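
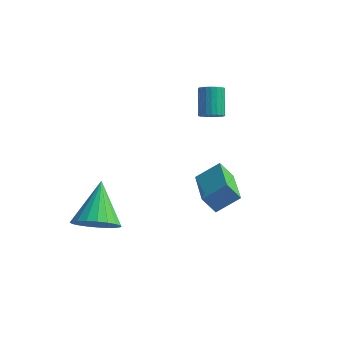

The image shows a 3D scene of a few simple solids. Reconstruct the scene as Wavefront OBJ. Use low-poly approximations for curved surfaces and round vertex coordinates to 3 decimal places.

v -0.994 2.759 2.463
v -0.508 2.871 2.573
v -0.901 3.653 3.508
v -1.386 3.541 3.397
v -0.556 3.02 2.429
v -0.949 3.801 3.364
v -0.68 3.123 2.291
v -1.073 3.904 3.225
v -0.857 3.163 2.182
v -1.25 3.944 3.117
v -1.059 3.134 2.122
v -1.452 3.915 3.057
v -1.249 3.039 2.121
v -1.642 3.821 3.056
v -1.395 2.897 2.179
v -1.787 3.678 3.114
v -1.471 2.73 2.286
v -1.864 3.512 3.221
v -1.465 2.569 2.424
v -1.858 3.35 3.358
v -1.378 2.441 2.568
v -1.77 3.222 3.502
v -1.224 2.367 2.694
v -1.617 3.149 3.628
v -1.03 2.362 2.78
v -1.423 3.143 3.715
v -0.83 2.425 2.811
v -1.223 3.206 3.746
v -0.658 2.546 2.782
v -1.051 3.327 3.717
v -0.544 2.704 2.698
v -0.937 3.485 3.633
v -3.602 -1.611 -1.667
v -2.713 -1.647 -1.279
v -4.118 -0.209 -0.353
v -2.669 -1.364 -1.564
v -2.787 -1.125 -1.866
v -3.045 -0.969 -2.134
v -3.399 -0.924 -2.321
v -3.789 -0.999 -2.395
v -4.146 -1.179 -2.343
v -4.409 -1.434 -2.174
v -4.532 -1.719 -1.918
v -4.495 -1.986 -1.618
v -4.303 -2.189 -1.326
v -3.99 -2.291 -1.094
v -3.609 -2.276 -0.96
v -3.228 -2.146 -0.949
v -2.911 -1.923 -1.062
v 0.337 -0.738 0.648
v 1.053 -0.148 1.293
v -0.709 0.836 0.37
v 0.008 1.426 1.015
v 0.812 -0.546 -0.055
v 1.529 0.044 0.59
v -0.233 1.028 -0.333
v 0.483 1.618 0.312
f 2 1 5
f 2 5 3
f 3 5 6
f 3 6 4
f 5 1 7
f 5 7 6
f 6 7 8
f 6 8 4
f 7 1 9
f 7 9 8
f 8 9 10
f 8 10 4
f 9 1 11
f 9 11 10
f 10 11 12
f 10 12 4
f 11 1 13
f 11 13 12
f 12 13 14
f 12 14 4
f 13 1 15
f 13 15 14
f 14 15 16
f 14 16 4
f 15 1 17
f 15 17 16
f 16 17 18
f 16 18 4
f 17 1 19
f 17 19 18
f 18 19 20
f 18 20 4
f 19 1 21
f 19 21 20
f 20 21 22
f 20 22 4
f 21 1 23
f 21 23 22
f 22 23 24
f 22 24 4
f 23 1 25
f 23 25 24
f 24 25 26
f 24 26 4
f 25 1 27
f 25 27 26
f 26 27 28
f 26 28 4
f 27 1 29
f 27 29 28
f 28 29 30
f 28 30 4
f 29 1 31
f 29 31 30
f 30 31 32
f 30 32 4
f 31 1 2
f 31 2 32
f 32 2 3
f 32 3 4
f 34 33 36
f 34 36 35
f 36 33 37
f 36 37 35
f 37 33 38
f 37 38 35
f 38 33 39
f 38 39 35
f 39 33 40
f 39 40 35
f 40 33 41
f 40 41 35
f 41 33 42
f 41 42 35
f 42 33 43
f 42 43 35
f 43 33 44
f 43 44 35
f 44 33 45
f 44 45 35
f 45 33 46
f 45 46 35
f 46 33 47
f 46 47 35
f 47 33 48
f 47 48 35
f 48 33 49
f 48 49 35
f 49 33 34
f 49 34 35
f 51 53 50
f 54 51 50
f 50 53 52
f 52 54 50
f 51 57 53
f 55 51 54
f 55 57 51
f 53 57 52
f 56 54 52
f 52 57 56
f 56 55 54
f 57 55 56



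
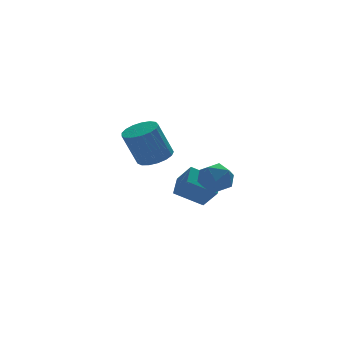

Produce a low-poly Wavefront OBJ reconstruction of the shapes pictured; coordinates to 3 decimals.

v -0.559 1.151 -3.396
v -0.243 0.501 -2.58
v -0.057 1.948 -2.955
v 0.259 1.298 -2.14
v 0.581 0.822 -4.1
v 0.897 0.172 -3.285
v 1.083 1.619 -3.66
v 1.399 0.969 -2.844
v -3.025 -3.033 0.244
v -2.472 -2.649 0.468
v -3.062 -2.622 1.88
v -3.615 -3.007 1.656
v -2.698 -2.415 0.369
v -3.289 -2.389 1.78
v -3 -2.324 0.241
v -3.59 -2.297 1.653
v -3.307 -2.395 0.114
v -3.897 -2.368 1.526
v -3.549 -2.612 0.017
v -4.14 -2.585 1.428
v -3.672 -2.926 -0.028
v -4.262 -2.899 1.383
v -3.646 -3.264 -0.011
v -4.236 -3.238 1.4
v -3.478 -3.55 0.065
v -4.068 -3.523 1.476
v -3.206 -3.717 0.182
v -3.796 -3.69 1.593
v -2.893 -3.728 0.313
v -3.483 -3.701 1.724
v -2.61 -3.579 0.428
v -3.2 -3.552 1.84
v -2.422 -3.306 0.502
v -3.012 -3.279 1.913
v -2.372 -2.97 0.516
v -2.962 -2.943 1.928
v -1.299 -3.087 -0.635
v -0.621 -2.99 -1.006
v -1.219 -4.33 -0.814
v -0.541 -4.233 -1.185
v -0.588 -4.103 -0.419
v -0.637 -3.334 -0.309
v -1.203 -3.986 -1.511
v -1.252 -3.217 -1.401
v -0.562 -3.545 -1.548
v -0.182 -3.618 -0.873
v -1.658 -3.702 -0.947
v -1.278 -3.775 -0.272
f 2 4 1
f 5 2 1
f 1 4 3
f 3 5 1
f 2 8 4
f 6 2 5
f 6 8 2
f 4 8 3
f 7 5 3
f 3 8 7
f 7 6 5
f 8 6 7
f 10 9 13
f 10 13 11
f 11 13 14
f 11 14 12
f 13 9 15
f 13 15 14
f 14 15 16
f 14 16 12
f 15 9 17
f 15 17 16
f 16 17 18
f 16 18 12
f 17 9 19
f 17 19 18
f 18 19 20
f 18 20 12
f 19 9 21
f 19 21 20
f 20 21 22
f 20 22 12
f 21 9 23
f 21 23 22
f 22 23 24
f 22 24 12
f 23 9 25
f 23 25 24
f 24 25 26
f 24 26 12
f 25 9 27
f 25 27 26
f 26 27 28
f 26 28 12
f 27 9 29
f 27 29 28
f 28 29 30
f 28 30 12
f 29 9 31
f 29 31 30
f 30 31 32
f 30 32 12
f 31 9 33
f 31 33 32
f 32 33 34
f 32 34 12
f 33 9 35
f 33 35 34
f 34 35 36
f 34 36 12
f 35 9 10
f 35 10 36
f 36 10 11
f 36 11 12
f 37 48 42
f 37 42 38
f 37 38 44
f 37 44 47
f 37 47 48
f 38 42 46
f 42 48 41
f 48 47 39
f 47 44 43
f 44 38 45
f 40 46 41
f 40 41 39
f 40 39 43
f 40 43 45
f 40 45 46
f 41 46 42
f 39 41 48
f 43 39 47
f 45 43 44
f 46 45 38



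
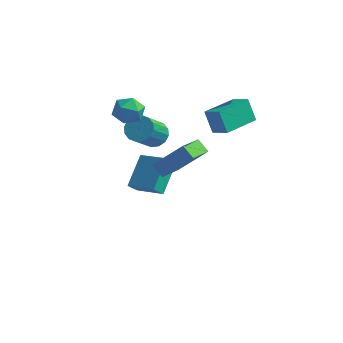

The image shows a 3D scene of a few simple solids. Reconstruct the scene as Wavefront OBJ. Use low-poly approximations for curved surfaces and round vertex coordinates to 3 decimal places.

v -0.243 1.16 0.112
v 0.507 0.812 -0.04
v 0.172 -0.587 1.517
v -0.577 -0.24 1.668
v 0.584 1.122 0.256
v 0.249 -0.277 1.812
v 0.44 1.442 0.512
v 0.105 0.043 2.069
v 0.112 1.686 0.661
v -0.222 0.287 2.218
v -0.31 1.79 0.663
v -0.645 0.39 2.22
v -0.714 1.724 0.517
v -1.049 0.324 2.074
v -0.992 1.507 0.263
v -1.327 0.108 1.82
v -1.069 1.197 -0.032
v -1.404 -0.202 1.524
v -0.925 0.877 -0.289
v -1.26 -0.522 1.268
v -0.598 0.633 -0.438
v -0.932 -0.766 1.119
v -0.175 0.53 -0.44
v -0.51 -0.87 1.117
v 0.229 0.596 -0.294
v -0.106 -0.804 1.263
v 2.583 1.009 2.908
v 3.511 0.556 3.538
v 3.578 2.817 2.744
v 4.506 2.363 3.374
v 3.174 0.577 1.726
v 4.102 0.123 2.356
v 4.169 2.384 1.562
v 5.097 1.931 2.192
v -1.813 0.14 2.542
v -1.257 0.628 3.131
v -1.003 -1.128 2.829
v -0.447 -0.64 3.418
v -1.349 -0.81 3.65
v -1.849 -0.026 3.473
v -0.411 -0.474 2.487
v -0.911 0.31 2.31
v -0.39 0.249 3.098
v -0.97 0.041 3.816
v -1.29 -0.541 2.144
v -1.87 -0.749 2.862
v 0.13 -0 -3.525
v 0.234 1.767 -2.357
v -1.575 0.589 -4.266
v -1.471 2.356 -3.098
v 0.531 0.384 -4.142
v 0.635 2.151 -2.974
v -1.174 0.973 -4.883
v -1.07 2.74 -3.715
v 2.092 -4.162 1.875
v 1.447 -3.829 2.372
v 2.261 -2.255 0.813
v 1.615 -1.921 1.309
v 3.485 -3.519 3.251
v 2.839 -3.185 3.747
v 3.653 -1.611 2.188
v 3.008 -1.278 2.685
f 2 1 5
f 2 5 3
f 3 5 6
f 3 6 4
f 5 1 7
f 5 7 6
f 6 7 8
f 6 8 4
f 7 1 9
f 7 9 8
f 8 9 10
f 8 10 4
f 9 1 11
f 9 11 10
f 10 11 12
f 10 12 4
f 11 1 13
f 11 13 12
f 12 13 14
f 12 14 4
f 13 1 15
f 13 15 14
f 14 15 16
f 14 16 4
f 15 1 17
f 15 17 16
f 16 17 18
f 16 18 4
f 17 1 19
f 17 19 18
f 18 19 20
f 18 20 4
f 19 1 21
f 19 21 20
f 20 21 22
f 20 22 4
f 21 1 23
f 21 23 22
f 22 23 24
f 22 24 4
f 23 1 25
f 23 25 24
f 24 25 26
f 24 26 4
f 25 1 2
f 25 2 26
f 26 2 3
f 26 3 4
f 28 30 27
f 31 28 27
f 27 30 29
f 29 31 27
f 28 34 30
f 32 28 31
f 32 34 28
f 30 34 29
f 33 31 29
f 29 34 33
f 33 32 31
f 34 32 33
f 35 46 40
f 35 40 36
f 35 36 42
f 35 42 45
f 35 45 46
f 36 40 44
f 40 46 39
f 46 45 37
f 45 42 41
f 42 36 43
f 38 44 39
f 38 39 37
f 38 37 41
f 38 41 43
f 38 43 44
f 39 44 40
f 37 39 46
f 41 37 45
f 43 41 42
f 44 43 36
f 48 50 47
f 51 48 47
f 47 50 49
f 49 51 47
f 48 54 50
f 52 48 51
f 52 54 48
f 50 54 49
f 53 51 49
f 49 54 53
f 53 52 51
f 54 52 53
f 56 58 55
f 59 56 55
f 55 58 57
f 57 59 55
f 56 62 58
f 60 56 59
f 60 62 56
f 58 62 57
f 61 59 57
f 57 62 61
f 61 60 59
f 62 60 61



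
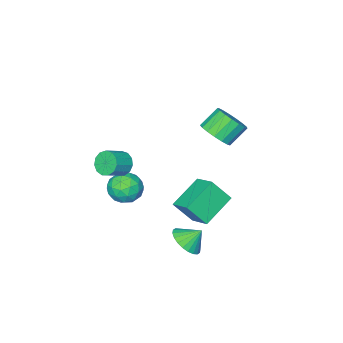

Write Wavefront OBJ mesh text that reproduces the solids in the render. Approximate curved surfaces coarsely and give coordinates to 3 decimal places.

v 3.182 -1.774 -1.193
v 3.537 -1.631 -1.849
v 4.572 -1.602 -1.284
v 4.218 -1.746 -0.627
v 3.435 -1.25 -1.682
v 4.47 -1.222 -1.116
v 3.253 -1.036 -1.359
v 4.288 -1.007 -0.793
v 3.048 -1.056 -0.984
v 4.083 -1.027 -0.418
v 2.886 -1.304 -0.674
v 3.921 -1.276 -0.109
v 2.818 -1.702 -0.53
v 3.853 -1.673 0.036
v 2.866 -2.122 -0.596
v 3.901 -2.093 -0.03
v 3.014 -2.432 -0.851
v 4.049 -2.403 -0.286
v 3.216 -2.533 -1.215
v 4.251 -2.505 -0.65
v 3.407 -2.394 -1.572
v 4.442 -2.365 -1.006
v 3.527 -2.057 -1.809
v 4.562 -2.028 -1.243
v 3.121 3.087 -4.249
v 3.856 3.631 -3.992
v 2.519 3.533 -3.471
v 3.691 3.847 -4.244
v 3.439 3.948 -4.496
v 3.138 3.917 -4.711
v 2.835 3.76 -4.856
v 2.575 3.501 -4.908
v 2.399 3.178 -4.86
v 2.332 2.842 -4.719
v 2.386 2.543 -4.506
v 2.551 2.327 -4.255
v 2.803 2.227 -4.002
v 3.104 2.257 -3.787
v 3.407 2.414 -3.643
v 3.666 2.674 -3.59
v 3.843 2.996 -3.639
v 3.91 3.332 -3.78
v 0.36 2.044 1.733
v 1.022 2.215 2.392
v 0.062 2.407 3.307
v -0.6 2.236 2.647
v 0.936 2.625 2.215
v -0.024 2.817 3.13
v 0.718 2.902 1.928
v -0.242 3.094 2.843
v 0.418 2.982 1.596
v -0.542 3.174 2.511
v 0.105 2.848 1.296
v -0.855 3.04 2.211
v -0.15 2.529 1.095
v -1.11 2.721 2.01
v -0.288 2.1 1.04
v -1.248 2.292 1.955
v -0.278 1.657 1.144
v -1.238 1.849 2.059
v -0.121 1.303 1.383
v -1.081 1.495 2.298
v 0.146 1.119 1.702
v -0.814 1.311 2.617
v 0.462 1.147 2.028
v -0.498 1.339 2.942
v 0.754 1.38 2.286
v -0.206 1.572 3.201
v 0.957 1.765 2.417
v -0.003 1.957 3.332
v 1.033 1.17 -4.973
v -0.772 0.99 -4.017
v 1.245 2.493 -4.323
v -0.559 2.313 -3.367
v 1.739 0.467 -3.773
v -0.065 0.287 -2.817
v 1.952 1.79 -3.123
v 0.147 1.61 -2.167
v 2.239 -1.219 -3.416
v 3.175 -0.84 -3.445
v 2.825 -2.62 -2.815
v 3.761 -2.241 -2.844
v 3.088 -1.876 -2.185
v 2.726 -1.01 -2.557
v 3.274 -2.45 -3.703
v 2.912 -1.584 -4.075
v 3.814 -1.601 -3.622
v 3.699 -1.246 -2.684
v 2.301 -2.214 -3.576
v 2.186 -1.859 -2.638
v 2.656 -0.906 -3.483
v 3.344 -2.554 -2.777
v 2.949 -2.339 -2.39
v 3.499 -2.116 -2.406
v 2.392 -1.007 -2.961
v 2.941 -0.784 -2.978
v 2.89 -1.393 -2.238
v 3.059 -2.676 -3.282
v 3.608 -2.453 -3.299
v 2.501 -1.344 -3.854
v 3.051 -1.121 -3.87
v 3.11 -2.067 -4.022
v 3.581 -1.131 -3.604
v 3.926 -1.954 -3.251
v 3.64 -2.077 -3.756
v 3.427 -1.568 -3.974
v 3.513 -0.923 -3.053
v 3.858 -1.746 -2.699
v 3.462 -1.532 -2.312
v 3.25 -1.023 -2.531
v 3.889 -1.37 -3.157
v 2.142 -1.714 -3.561
v 2.487 -2.537 -3.207
v 2.75 -2.437 -3.729
v 2.538 -1.928 -3.948
v 2.074 -1.506 -3.009
v 2.419 -2.329 -2.656
v 2.573 -1.892 -2.286
v 2.36 -1.383 -2.504
v 2.111 -2.09 -3.103
f 2 1 5
f 2 5 3
f 3 5 6
f 3 6 4
f 5 1 7
f 5 7 6
f 6 7 8
f 6 8 4
f 7 1 9
f 7 9 8
f 8 9 10
f 8 10 4
f 9 1 11
f 9 11 10
f 10 11 12
f 10 12 4
f 11 1 13
f 11 13 12
f 12 13 14
f 12 14 4
f 13 1 15
f 13 15 14
f 14 15 16
f 14 16 4
f 15 1 17
f 15 17 16
f 16 17 18
f 16 18 4
f 17 1 19
f 17 19 18
f 18 19 20
f 18 20 4
f 19 1 21
f 19 21 20
f 20 21 22
f 20 22 4
f 21 1 23
f 21 23 22
f 22 23 24
f 22 24 4
f 23 1 2
f 23 2 24
f 24 2 3
f 24 3 4
f 26 25 28
f 26 28 27
f 28 25 29
f 28 29 27
f 29 25 30
f 29 30 27
f 30 25 31
f 30 31 27
f 31 25 32
f 31 32 27
f 32 25 33
f 32 33 27
f 33 25 34
f 33 34 27
f 34 25 35
f 34 35 27
f 35 25 36
f 35 36 27
f 36 25 37
f 36 37 27
f 37 25 38
f 37 38 27
f 38 25 39
f 38 39 27
f 39 25 40
f 39 40 27
f 40 25 41
f 40 41 27
f 41 25 42
f 41 42 27
f 42 25 26
f 42 26 27
f 44 43 47
f 44 47 45
f 45 47 48
f 45 48 46
f 47 43 49
f 47 49 48
f 48 49 50
f 48 50 46
f 49 43 51
f 49 51 50
f 50 51 52
f 50 52 46
f 51 43 53
f 51 53 52
f 52 53 54
f 52 54 46
f 53 43 55
f 53 55 54
f 54 55 56
f 54 56 46
f 55 43 57
f 55 57 56
f 56 57 58
f 56 58 46
f 57 43 59
f 57 59 58
f 58 59 60
f 58 60 46
f 59 43 61
f 59 61 60
f 60 61 62
f 60 62 46
f 61 43 63
f 61 63 62
f 62 63 64
f 62 64 46
f 63 43 65
f 63 65 64
f 64 65 66
f 64 66 46
f 65 43 67
f 65 67 66
f 66 67 68
f 66 68 46
f 67 43 69
f 67 69 68
f 68 69 70
f 68 70 46
f 69 43 44
f 69 44 70
f 70 44 45
f 70 45 46
f 72 74 71
f 75 72 71
f 71 74 73
f 73 75 71
f 72 78 74
f 76 72 75
f 76 78 72
f 74 78 73
f 77 75 73
f 73 78 77
f 77 76 75
f 78 76 77
f 79 116 95
f 116 90 119
f 95 119 84
f 116 119 95
f 79 95 91
f 95 84 96
f 91 96 80
f 95 96 91
f 79 91 100
f 91 80 101
f 100 101 86
f 91 101 100
f 79 100 112
f 100 86 115
f 112 115 89
f 100 115 112
f 79 112 116
f 112 89 120
f 116 120 90
f 112 120 116
f 80 96 107
f 96 84 110
f 107 110 88
f 96 110 107
f 84 119 97
f 119 90 118
f 97 118 83
f 119 118 97
f 90 120 117
f 120 89 113
f 117 113 81
f 120 113 117
f 89 115 114
f 115 86 102
f 114 102 85
f 115 102 114
f 86 101 106
f 101 80 103
f 106 103 87
f 101 103 106
f 82 108 94
f 108 88 109
f 94 109 83
f 108 109 94
f 82 94 92
f 94 83 93
f 92 93 81
f 94 93 92
f 82 92 99
f 92 81 98
f 99 98 85
f 92 98 99
f 82 99 104
f 99 85 105
f 104 105 87
f 99 105 104
f 82 104 108
f 104 87 111
f 108 111 88
f 104 111 108
f 83 109 97
f 109 88 110
f 97 110 84
f 109 110 97
f 81 93 117
f 93 83 118
f 117 118 90
f 93 118 117
f 85 98 114
f 98 81 113
f 114 113 89
f 98 113 114
f 87 105 106
f 105 85 102
f 106 102 86
f 105 102 106
f 88 111 107
f 111 87 103
f 107 103 80
f 111 103 107



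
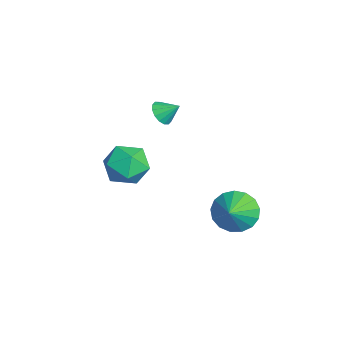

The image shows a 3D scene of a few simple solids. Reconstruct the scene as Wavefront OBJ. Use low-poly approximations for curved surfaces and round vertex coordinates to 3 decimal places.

v 1.776 3.448 -2.827
v 2.294 3.152 -3.727
v 2.824 2.992 -2.073
v 2.45 3.639 -3.649
v 2.451 4.082 -3.383
v 2.297 4.38 -2.989
v 2.024 4.464 -2.558
v 1.694 4.316 -2.189
v 1.383 3.968 -1.966
v 1.161 3.502 -1.941
v 1.081 3.023 -2.118
v 1.159 2.642 -2.458
v 1.379 2.445 -2.882
v 1.69 2.478 -3.294
v 2.02 2.733 -3.599
v 0.397 -0.604 -1.602
v 1.044 -1.054 -0.756
v -1.144 -0.906 -0.584
v -0.497 -1.356 0.262
v -0.438 -0.224 0.029
v 0.514 -0.038 -0.6
v -0.614 -1.922 -0.74
v 0.338 -1.736 -1.369
v 0.419 -1.869 -0.223
v 0.528 -0.82 0.252
v -0.628 -1.14 -1.592
v -0.519 -0.091 -1.117
v -3.822 1.051 -0.119
v -3.222 1.073 -0.46
v -3.498 1.809 0.499
v -3.434 1.304 -0.631
v -3.75 1.467 -0.666
v -4.085 1.518 -0.553
v -4.35 1.445 -0.325
v -4.473 1.266 -0.041
v -4.422 1.03 0.221
v -4.21 0.799 0.393
v -3.894 0.636 0.427
v -3.559 0.584 0.315
v -3.294 0.658 0.087
v -3.171 0.836 -0.197
f 2 1 4
f 2 4 3
f 4 1 5
f 4 5 3
f 5 1 6
f 5 6 3
f 6 1 7
f 6 7 3
f 7 1 8
f 7 8 3
f 8 1 9
f 8 9 3
f 9 1 10
f 9 10 3
f 10 1 11
f 10 11 3
f 11 1 12
f 11 12 3
f 12 1 13
f 12 13 3
f 13 1 14
f 13 14 3
f 14 1 15
f 14 15 3
f 15 1 2
f 15 2 3
f 16 27 21
f 16 21 17
f 16 17 23
f 16 23 26
f 16 26 27
f 17 21 25
f 21 27 20
f 27 26 18
f 26 23 22
f 23 17 24
f 19 25 20
f 19 20 18
f 19 18 22
f 19 22 24
f 19 24 25
f 20 25 21
f 18 20 27
f 22 18 26
f 24 22 23
f 25 24 17
f 29 28 31
f 29 31 30
f 31 28 32
f 31 32 30
f 32 28 33
f 32 33 30
f 33 28 34
f 33 34 30
f 34 28 35
f 34 35 30
f 35 28 36
f 35 36 30
f 36 28 37
f 36 37 30
f 37 28 38
f 37 38 30
f 38 28 39
f 38 39 30
f 39 28 40
f 39 40 30
f 40 28 41
f 40 41 30
f 41 28 29
f 41 29 30



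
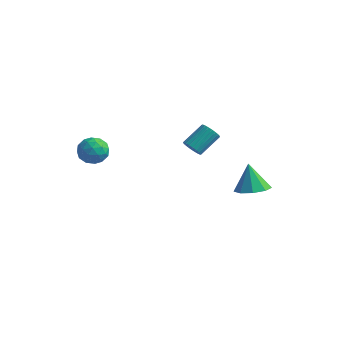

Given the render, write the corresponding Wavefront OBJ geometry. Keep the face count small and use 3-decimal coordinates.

v -0.355 1.158 1.29
v -0.052 1.357 0.89
v 0.277 2.422 1.669
v -0.025 2.222 2.07
v -0.239 1.445 0.848
v 0.091 2.51 1.627
v -0.443 1.49 0.874
v -0.114 2.555 1.653
v -0.634 1.484 0.963
v -0.304 2.549 1.742
v -0.782 1.428 1.102
v -0.453 2.493 1.881
v -0.866 1.331 1.269
v -0.536 2.396 2.048
v -0.871 1.208 1.44
v -0.542 2.273 2.219
v -0.798 1.077 1.588
v -0.469 2.142 2.367
v -0.657 0.958 1.691
v -0.328 2.023 2.47
v -0.471 0.87 1.733
v -0.141 1.935 2.512
v -0.266 0.825 1.707
v 0.063 1.89 2.486
v -0.076 0.831 1.618
v 0.254 1.896 2.397
v 0.073 0.887 1.479
v 0.402 1.952 2.258
v 0.156 0.984 1.312
v 0.486 2.049 2.091
v 0.162 1.107 1.141
v 0.491 2.172 1.92
v 0.089 1.238 0.993
v 0.418 2.303 1.772
v 2.223 2.369 -1.152
v 2.691 1.657 -0.86
v 1.777 2.651 0.252
v 3.044 2.161 -0.85
v 3.014 2.762 -0.98
v 2.613 3.179 -1.191
v 2.03 3.217 -1.384
v 1.536 2.858 -1.468
v 1.364 2.27 -1.404
v 1.594 1.728 -1.223
v 2.118 1.487 -1.008
v -1.975 -3.211 2.444
v -1.645 -3.672 2.977
v -3.115 -3.588 2.823
v -2.785 -4.049 3.356
v -2.749 -3.276 3.435
v -2.044 -3.043 3.201
v -2.716 -4.217 2.599
v -2.011 -3.984 2.365
v -2.103 -4.294 3.073
v -2.124 -3.713 3.589
v -2.636 -3.547 2.211
v -2.657 -2.966 2.727
v -1.71 -3.408 2.678
v -3.05 -3.852 3.122
v -3.029 -3.397 3.169
v -2.835 -3.669 3.482
v -1.945 -3.039 2.809
v -1.751 -3.31 3.122
v -2.4 -3.077 3.391
v -3.009 -3.95 2.678
v -2.815 -4.221 2.991
v -1.925 -3.591 2.318
v -1.731 -3.863 2.631
v -2.36 -4.183 2.409
v -1.785 -4.045 3.047
v -2.455 -4.267 3.269
v -2.414 -4.365 2.824
v -2 -4.228 2.687
v -1.798 -3.704 3.35
v -2.468 -3.925 3.573
v -2.446 -3.471 3.62
v -2.032 -3.334 3.482
v -2.067 -4.069 3.407
v -2.292 -3.335 2.227
v -2.962 -3.556 2.45
v -2.728 -3.926 2.318
v -2.314 -3.789 2.18
v -2.305 -2.993 2.531
v -2.975 -3.215 2.753
v -2.76 -3.032 3.113
v -2.346 -2.895 2.976
v -2.693 -3.191 2.393
f 2 1 5
f 2 5 3
f 3 5 6
f 3 6 4
f 5 1 7
f 5 7 6
f 6 7 8
f 6 8 4
f 7 1 9
f 7 9 8
f 8 9 10
f 8 10 4
f 9 1 11
f 9 11 10
f 10 11 12
f 10 12 4
f 11 1 13
f 11 13 12
f 12 13 14
f 12 14 4
f 13 1 15
f 13 15 14
f 14 15 16
f 14 16 4
f 15 1 17
f 15 17 16
f 16 17 18
f 16 18 4
f 17 1 19
f 17 19 18
f 18 19 20
f 18 20 4
f 19 1 21
f 19 21 20
f 20 21 22
f 20 22 4
f 21 1 23
f 21 23 22
f 22 23 24
f 22 24 4
f 23 1 25
f 23 25 24
f 24 25 26
f 24 26 4
f 25 1 27
f 25 27 26
f 26 27 28
f 26 28 4
f 27 1 29
f 27 29 28
f 28 29 30
f 28 30 4
f 29 1 31
f 29 31 30
f 30 31 32
f 30 32 4
f 31 1 33
f 31 33 32
f 32 33 34
f 32 34 4
f 33 1 2
f 33 2 34
f 34 2 3
f 34 3 4
f 36 35 38
f 36 38 37
f 38 35 39
f 38 39 37
f 39 35 40
f 39 40 37
f 40 35 41
f 40 41 37
f 41 35 42
f 41 42 37
f 42 35 43
f 42 43 37
f 43 35 44
f 43 44 37
f 44 35 45
f 44 45 37
f 45 35 36
f 45 36 37
f 46 83 62
f 83 57 86
f 62 86 51
f 83 86 62
f 46 62 58
f 62 51 63
f 58 63 47
f 62 63 58
f 46 58 67
f 58 47 68
f 67 68 53
f 58 68 67
f 46 67 79
f 67 53 82
f 79 82 56
f 67 82 79
f 46 79 83
f 79 56 87
f 83 87 57
f 79 87 83
f 47 63 74
f 63 51 77
f 74 77 55
f 63 77 74
f 51 86 64
f 86 57 85
f 64 85 50
f 86 85 64
f 57 87 84
f 87 56 80
f 84 80 48
f 87 80 84
f 56 82 81
f 82 53 69
f 81 69 52
f 82 69 81
f 53 68 73
f 68 47 70
f 73 70 54
f 68 70 73
f 49 75 61
f 75 55 76
f 61 76 50
f 75 76 61
f 49 61 59
f 61 50 60
f 59 60 48
f 61 60 59
f 49 59 66
f 59 48 65
f 66 65 52
f 59 65 66
f 49 66 71
f 66 52 72
f 71 72 54
f 66 72 71
f 49 71 75
f 71 54 78
f 75 78 55
f 71 78 75
f 50 76 64
f 76 55 77
f 64 77 51
f 76 77 64
f 48 60 84
f 60 50 85
f 84 85 57
f 60 85 84
f 52 65 81
f 65 48 80
f 81 80 56
f 65 80 81
f 54 72 73
f 72 52 69
f 73 69 53
f 72 69 73
f 55 78 74
f 78 54 70
f 74 70 47
f 78 70 74



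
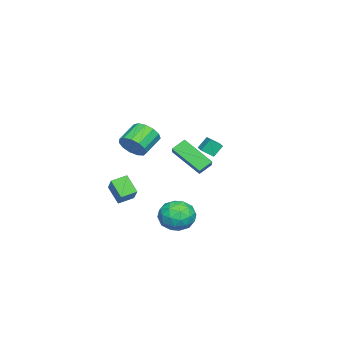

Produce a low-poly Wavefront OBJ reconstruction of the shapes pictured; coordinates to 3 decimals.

v -3.834 -1.865 0.655
v -4.199 -1.424 1.426
v -4.144 -1.185 0.119
v -4.51 -0.744 0.89
v -3.05 -1.416 0.77
v -3.416 -0.975 1.541
v -3.361 -0.736 0.234
v -3.726 -0.295 1.005
v 2.065 -0.38 -2.343
v 2.855 0.07 -1.627
v 2.985 -2.01 -2.333
v 3.775 -1.56 -1.617
v 2.698 -1.755 -1.242
v 2.13 -0.747 -1.248
v 3.71 -1.193 -2.712
v 3.142 -0.185 -2.718
v 3.872 -0.432 -1.855
v 3.246 -0.78 -0.947
v 2.594 -1.16 -3.013
v 1.968 -1.508 -2.105
v 2.379 -0.012 -1.986
v 3.461 -1.928 -1.974
v 2.828 -2.042 -1.753
v 3.292 -1.778 -1.333
v 1.953 -0.492 -1.763
v 2.417 -0.228 -1.342
v 2.325 -1.3 -1.116
v 3.423 -1.712 -2.618
v 3.887 -1.448 -2.197
v 2.548 -0.162 -2.627
v 3.012 0.102 -2.207
v 3.515 -0.64 -2.844
v 3.441 -0.043 -1.7
v 3.982 -1.001 -1.694
v 3.944 -0.785 -2.337
v 3.61 -0.193 -2.341
v 3.073 -0.247 -1.165
v 3.614 -1.205 -1.159
v 2.981 -1.319 -0.939
v 2.647 -0.727 -0.942
v 3.671 -0.542 -1.3
v 2.226 -0.735 -2.801
v 2.767 -1.693 -2.795
v 3.193 -1.213 -3.018
v 2.859 -0.621 -3.021
v 1.858 -0.939 -2.266
v 2.399 -1.897 -2.26
v 2.23 -1.747 -1.619
v 1.896 -1.155 -1.623
v 2.169 -1.398 -2.66
v 2.393 -3.744 2.809
v 2.901 -3.628 3.567
v 1.694 -3.199 4.309
v 1.187 -3.316 3.551
v 2.908 -3.175 3.316
v 1.701 -2.746 4.058
v 2.751 -2.902 2.904
v 1.545 -2.473 3.646
v 2.481 -2.897 2.462
v 1.274 -2.468 3.204
v 2.183 -3.161 2.13
v 0.976 -2.732 2.872
v 1.952 -3.61 2.013
v 0.745 -3.181 2.755
v 1.861 -4.102 2.149
v 0.654 -3.673 2.892
v 1.939 -4.48 2.495
v 0.732 -4.051 3.237
v 2.161 -4.625 2.94
v 0.955 -4.196 3.683
v 2.457 -4.49 3.344
v 1.251 -4.061 4.086
v 2.733 -4.119 3.578
v 1.526 -3.69 4.32
v 2.169 0.816 1.897
v 1.815 -0.877 3.224
v 3.14 1.124 2.549
v 2.786 -0.569 3.876
v 2.714 0.269 1.344
v 2.36 -1.424 2.671
v 3.685 0.577 1.996
v 3.331 -1.116 3.323
v 2.677 -4.17 0.134
v 3.969 -3.515 1.236
v 3.13 -3.422 -0.841
v 4.422 -2.767 0.261
v 3.278 -4.893 -0.141
v 4.57 -4.238 0.961
v 3.731 -4.145 -1.116
v 5.023 -3.49 -0.014
f 2 4 1
f 5 2 1
f 1 4 3
f 3 5 1
f 2 8 4
f 6 2 5
f 6 8 2
f 4 8 3
f 7 5 3
f 3 8 7
f 7 6 5
f 8 6 7
f 9 46 25
f 46 20 49
f 25 49 14
f 46 49 25
f 9 25 21
f 25 14 26
f 21 26 10
f 25 26 21
f 9 21 30
f 21 10 31
f 30 31 16
f 21 31 30
f 9 30 42
f 30 16 45
f 42 45 19
f 30 45 42
f 9 42 46
f 42 19 50
f 46 50 20
f 42 50 46
f 10 26 37
f 26 14 40
f 37 40 18
f 26 40 37
f 14 49 27
f 49 20 48
f 27 48 13
f 49 48 27
f 20 50 47
f 50 19 43
f 47 43 11
f 50 43 47
f 19 45 44
f 45 16 32
f 44 32 15
f 45 32 44
f 16 31 36
f 31 10 33
f 36 33 17
f 31 33 36
f 12 38 24
f 38 18 39
f 24 39 13
f 38 39 24
f 12 24 22
f 24 13 23
f 22 23 11
f 24 23 22
f 12 22 29
f 22 11 28
f 29 28 15
f 22 28 29
f 12 29 34
f 29 15 35
f 34 35 17
f 29 35 34
f 12 34 38
f 34 17 41
f 38 41 18
f 34 41 38
f 13 39 27
f 39 18 40
f 27 40 14
f 39 40 27
f 11 23 47
f 23 13 48
f 47 48 20
f 23 48 47
f 15 28 44
f 28 11 43
f 44 43 19
f 28 43 44
f 17 35 36
f 35 15 32
f 36 32 16
f 35 32 36
f 18 41 37
f 41 17 33
f 37 33 10
f 41 33 37
f 52 51 55
f 52 55 53
f 53 55 56
f 53 56 54
f 55 51 57
f 55 57 56
f 56 57 58
f 56 58 54
f 57 51 59
f 57 59 58
f 58 59 60
f 58 60 54
f 59 51 61
f 59 61 60
f 60 61 62
f 60 62 54
f 61 51 63
f 61 63 62
f 62 63 64
f 62 64 54
f 63 51 65
f 63 65 64
f 64 65 66
f 64 66 54
f 65 51 67
f 65 67 66
f 66 67 68
f 66 68 54
f 67 51 69
f 67 69 68
f 68 69 70
f 68 70 54
f 69 51 71
f 69 71 70
f 70 71 72
f 70 72 54
f 71 51 73
f 71 73 72
f 72 73 74
f 72 74 54
f 73 51 52
f 73 52 74
f 74 52 53
f 74 53 54
f 76 78 75
f 79 76 75
f 75 78 77
f 77 79 75
f 76 82 78
f 80 76 79
f 80 82 76
f 78 82 77
f 81 79 77
f 77 82 81
f 81 80 79
f 82 80 81
f 84 86 83
f 87 84 83
f 83 86 85
f 85 87 83
f 84 90 86
f 88 84 87
f 88 90 84
f 86 90 85
f 89 87 85
f 85 90 89
f 89 88 87
f 90 88 89



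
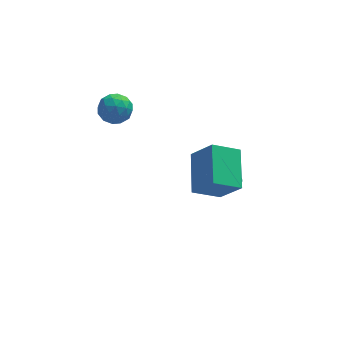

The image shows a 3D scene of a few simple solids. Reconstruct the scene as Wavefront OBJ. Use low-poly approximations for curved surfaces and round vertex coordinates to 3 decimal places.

v 2.91 0.029 -1.396
v 3.464 0.195 -1.443
v 2.81 0.671 -0.304
v 3.184 0.48 -1.636
v 2.744 0.502 -1.689
v 2.401 0.246 -1.57
v 2.356 -0.137 -1.349
v 2.636 -0.422 -1.156
v 3.076 -0.443 -1.103
v 3.419 -0.187 -1.222
v 0.542 -4.706 3.065
v 0.708 -2.856 3.908
v 1.813 -4.489 2.339
v 1.979 -2.639 3.182
v 1.381 -5.361 4.338
v 1.547 -3.511 5.181
v 2.652 -5.144 3.612
v 2.818 -3.294 4.455
v -2.105 1.998 3.898
v -1.476 1.52 3.528
v -3.084 1.18 3.292
v -2.455 0.702 2.922
v -2.575 0.671 3.786
v -1.97 1.177 4.16
v -2.59 1.523 2.66
v -1.985 2.029 3.034
v -1.775 1.226 2.763
v -1.766 0.7 3.458
v -2.794 2 3.362
v -2.785 1.474 4.057
v -1.705 1.831 3.766
v -2.855 0.869 3.054
v -2.926 0.851 3.561
v -2.556 0.57 3.344
v -1.995 1.629 4.138
v -1.626 1.348 3.92
v -2.271 0.849 4.072
v -2.934 1.352 2.9
v -2.565 1.071 2.682
v -2.004 2.13 3.476
v -1.634 1.849 3.259
v -2.289 1.851 2.748
v -1.511 1.377 3.099
v -2.086 0.896 2.743
v -2.165 1.379 2.588
v -1.81 1.676 2.809
v -1.506 1.068 3.508
v -2.081 0.587 3.152
v -2.152 0.569 3.659
v -1.796 0.866 3.88
v -1.682 0.895 3.058
v -2.479 2.113 3.668
v -3.054 1.632 3.312
v -2.764 1.834 2.94
v -2.408 2.131 3.161
v -2.474 1.804 4.077
v -3.049 1.323 3.721
v -2.75 1.024 4.011
v -2.395 1.321 4.232
v -2.878 1.805 3.762
f 2 1 4
f 2 4 3
f 4 1 5
f 4 5 3
f 5 1 6
f 5 6 3
f 6 1 7
f 6 7 3
f 7 1 8
f 7 8 3
f 8 1 9
f 8 9 3
f 9 1 10
f 9 10 3
f 10 1 2
f 10 2 3
f 12 14 11
f 15 12 11
f 11 14 13
f 13 15 11
f 12 18 14
f 16 12 15
f 16 18 12
f 14 18 13
f 17 15 13
f 13 18 17
f 17 16 15
f 18 16 17
f 19 56 35
f 56 30 59
f 35 59 24
f 56 59 35
f 19 35 31
f 35 24 36
f 31 36 20
f 35 36 31
f 19 31 40
f 31 20 41
f 40 41 26
f 31 41 40
f 19 40 52
f 40 26 55
f 52 55 29
f 40 55 52
f 19 52 56
f 52 29 60
f 56 60 30
f 52 60 56
f 20 36 47
f 36 24 50
f 47 50 28
f 36 50 47
f 24 59 37
f 59 30 58
f 37 58 23
f 59 58 37
f 30 60 57
f 60 29 53
f 57 53 21
f 60 53 57
f 29 55 54
f 55 26 42
f 54 42 25
f 55 42 54
f 26 41 46
f 41 20 43
f 46 43 27
f 41 43 46
f 22 48 34
f 48 28 49
f 34 49 23
f 48 49 34
f 22 34 32
f 34 23 33
f 32 33 21
f 34 33 32
f 22 32 39
f 32 21 38
f 39 38 25
f 32 38 39
f 22 39 44
f 39 25 45
f 44 45 27
f 39 45 44
f 22 44 48
f 44 27 51
f 48 51 28
f 44 51 48
f 23 49 37
f 49 28 50
f 37 50 24
f 49 50 37
f 21 33 57
f 33 23 58
f 57 58 30
f 33 58 57
f 25 38 54
f 38 21 53
f 54 53 29
f 38 53 54
f 27 45 46
f 45 25 42
f 46 42 26
f 45 42 46
f 28 51 47
f 51 27 43
f 47 43 20
f 51 43 47



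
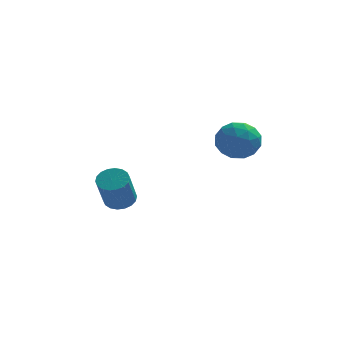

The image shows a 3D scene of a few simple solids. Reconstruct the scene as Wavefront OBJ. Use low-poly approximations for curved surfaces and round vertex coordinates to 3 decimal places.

v -2.11 0.846 -2.301
v -1.402 0.873 -2.173
v -1.642 -0.019 -0.652
v -2.35 -0.046 -0.779
v -1.51 1.141 -2.033
v -1.75 0.248 -0.512
v -1.737 1.35 -1.946
v -1.976 0.457 -0.425
v -2.037 1.459 -1.93
v -2.277 0.566 -0.408
v -2.352 1.447 -1.986
v -2.592 0.554 -0.465
v -2.62 1.316 -2.105
v -2.859 0.423 -0.584
v -2.786 1.092 -2.263
v -3.026 0.199 -0.742
v -2.818 0.819 -2.428
v -3.058 -0.073 -0.907
v -2.71 0.552 -2.568
v -2.95 -0.341 -1.047
v -2.484 0.343 -2.655
v -2.723 -0.55 -1.134
v -2.183 0.234 -2.672
v -2.423 -0.659 -1.15
v -1.868 0.246 -2.615
v -2.108 -0.647 -1.094
v -1.601 0.377 -2.496
v -1.84 -0.516 -0.975
v -1.434 0.601 -2.338
v -1.674 -0.292 -0.817
v 2.356 -2.576 2.554
v 3.037 -2.516 3.253
v 2.563 -4.144 2.487
v 3.244 -4.084 3.186
v 2.306 -3.912 3.401
v 2.178 -2.943 3.443
v 3.422 -3.717 2.297
v 3.294 -2.748 2.339
v 3.696 -3.221 3.095
v 3.006 -3.342 3.777
v 2.594 -3.318 1.963
v 1.904 -3.439 2.645
v 2.678 -2.409 2.91
v 2.922 -4.251 2.83
v 2.37 -4.15 2.957
v 2.771 -4.115 3.368
v 2.173 -2.66 3.021
v 2.573 -2.625 3.432
v 2.144 -3.445 3.519
v 3.027 -4.035 2.308
v 3.427 -4 2.719
v 2.829 -2.545 2.372
v 3.23 -2.51 2.783
v 3.456 -3.215 2.221
v 3.466 -2.788 3.227
v 3.588 -3.709 3.188
v 3.692 -3.493 2.666
v 3.617 -2.924 2.69
v 3.06 -2.859 3.628
v 3.182 -3.78 3.589
v 2.63 -3.679 3.715
v 2.555 -3.11 3.74
v 3.447 -3.273 3.535
v 2.418 -2.88 2.151
v 2.54 -3.801 2.112
v 3.045 -3.55 2
v 2.97 -2.981 2.025
v 2.012 -2.951 2.552
v 2.134 -3.872 2.513
v 1.983 -3.736 3.05
v 1.908 -3.167 3.074
v 2.153 -3.387 2.205
f 2 1 5
f 2 5 3
f 3 5 6
f 3 6 4
f 5 1 7
f 5 7 6
f 6 7 8
f 6 8 4
f 7 1 9
f 7 9 8
f 8 9 10
f 8 10 4
f 9 1 11
f 9 11 10
f 10 11 12
f 10 12 4
f 11 1 13
f 11 13 12
f 12 13 14
f 12 14 4
f 13 1 15
f 13 15 14
f 14 15 16
f 14 16 4
f 15 1 17
f 15 17 16
f 16 17 18
f 16 18 4
f 17 1 19
f 17 19 18
f 18 19 20
f 18 20 4
f 19 1 21
f 19 21 20
f 20 21 22
f 20 22 4
f 21 1 23
f 21 23 22
f 22 23 24
f 22 24 4
f 23 1 25
f 23 25 24
f 24 25 26
f 24 26 4
f 25 1 27
f 25 27 26
f 26 27 28
f 26 28 4
f 27 1 29
f 27 29 28
f 28 29 30
f 28 30 4
f 29 1 2
f 29 2 30
f 30 2 3
f 30 3 4
f 31 68 47
f 68 42 71
f 47 71 36
f 68 71 47
f 31 47 43
f 47 36 48
f 43 48 32
f 47 48 43
f 31 43 52
f 43 32 53
f 52 53 38
f 43 53 52
f 31 52 64
f 52 38 67
f 64 67 41
f 52 67 64
f 31 64 68
f 64 41 72
f 68 72 42
f 64 72 68
f 32 48 59
f 48 36 62
f 59 62 40
f 48 62 59
f 36 71 49
f 71 42 70
f 49 70 35
f 71 70 49
f 42 72 69
f 72 41 65
f 69 65 33
f 72 65 69
f 41 67 66
f 67 38 54
f 66 54 37
f 67 54 66
f 38 53 58
f 53 32 55
f 58 55 39
f 53 55 58
f 34 60 46
f 60 40 61
f 46 61 35
f 60 61 46
f 34 46 44
f 46 35 45
f 44 45 33
f 46 45 44
f 34 44 51
f 44 33 50
f 51 50 37
f 44 50 51
f 34 51 56
f 51 37 57
f 56 57 39
f 51 57 56
f 34 56 60
f 56 39 63
f 60 63 40
f 56 63 60
f 35 61 49
f 61 40 62
f 49 62 36
f 61 62 49
f 33 45 69
f 45 35 70
f 69 70 42
f 45 70 69
f 37 50 66
f 50 33 65
f 66 65 41
f 50 65 66
f 39 57 58
f 57 37 54
f 58 54 38
f 57 54 58
f 40 63 59
f 63 39 55
f 59 55 32
f 63 55 59



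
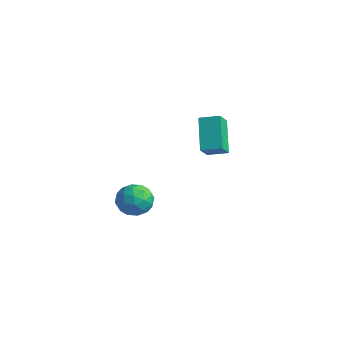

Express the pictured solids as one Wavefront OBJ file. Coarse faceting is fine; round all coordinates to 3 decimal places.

v -3.041 2.01 -3.86
v -2.377 1.161 -4.097
v -4.163 0.899 -3.023
v -3.499 0.05 -3.26
v -3.176 0.818 -2.536
v -2.483 1.505 -3.053
v -4.057 0.555 -4.067
v -3.364 1.242 -4.584
v -3.005 0.262 -4.225
v -2.46 0.424 -3.278
v -4.08 1.636 -3.842
v -3.535 1.798 -2.895
v -2.611 1.683 -4.052
v -3.929 0.377 -3.068
v -3.74 0.829 -2.643
v -3.349 0.33 -2.782
v -2.673 1.885 -3.438
v -2.282 1.386 -3.577
v -2.752 1.185 -2.66
v -4.258 0.674 -3.543
v -3.867 0.175 -3.682
v -3.191 1.73 -4.338
v -2.8 1.231 -4.477
v -3.788 0.875 -4.46
v -2.589 0.655 -4.266
v -3.249 0.002 -3.774
v -3.577 0.299 -4.249
v -3.17 0.703 -4.553
v -2.269 0.751 -3.71
v -2.928 0.098 -3.218
v -2.739 0.549 -2.792
v -2.331 0.953 -3.096
v -2.638 0.222 -3.785
v -3.612 1.962 -3.902
v -4.271 1.309 -3.41
v -4.209 1.107 -4.024
v -3.801 1.511 -4.328
v -3.291 2.058 -3.346
v -3.951 1.405 -2.854
v -3.37 1.357 -2.567
v -2.963 1.761 -2.871
v -3.902 1.838 -3.335
v -0.183 3.228 2.944
v 0.18 2.429 3.791
v 0.684 3.914 3.22
v 1.048 3.115 4.066
v 1.032 2.265 1.514
v 1.396 1.466 2.36
v 1.9 2.951 1.789
v 2.263 2.152 2.636
f 1 38 17
f 38 12 41
f 17 41 6
f 38 41 17
f 1 17 13
f 17 6 18
f 13 18 2
f 17 18 13
f 1 13 22
f 13 2 23
f 22 23 8
f 13 23 22
f 1 22 34
f 22 8 37
f 34 37 11
f 22 37 34
f 1 34 38
f 34 11 42
f 38 42 12
f 34 42 38
f 2 18 29
f 18 6 32
f 29 32 10
f 18 32 29
f 6 41 19
f 41 12 40
f 19 40 5
f 41 40 19
f 12 42 39
f 42 11 35
f 39 35 3
f 42 35 39
f 11 37 36
f 37 8 24
f 36 24 7
f 37 24 36
f 8 23 28
f 23 2 25
f 28 25 9
f 23 25 28
f 4 30 16
f 30 10 31
f 16 31 5
f 30 31 16
f 4 16 14
f 16 5 15
f 14 15 3
f 16 15 14
f 4 14 21
f 14 3 20
f 21 20 7
f 14 20 21
f 4 21 26
f 21 7 27
f 26 27 9
f 21 27 26
f 4 26 30
f 26 9 33
f 30 33 10
f 26 33 30
f 5 31 19
f 31 10 32
f 19 32 6
f 31 32 19
f 3 15 39
f 15 5 40
f 39 40 12
f 15 40 39
f 7 20 36
f 20 3 35
f 36 35 11
f 20 35 36
f 9 27 28
f 27 7 24
f 28 24 8
f 27 24 28
f 10 33 29
f 33 9 25
f 29 25 2
f 33 25 29
f 44 46 43
f 47 44 43
f 43 46 45
f 45 47 43
f 44 50 46
f 48 44 47
f 48 50 44
f 46 50 45
f 49 47 45
f 45 50 49
f 49 48 47
f 50 48 49



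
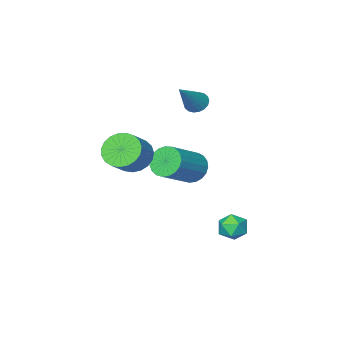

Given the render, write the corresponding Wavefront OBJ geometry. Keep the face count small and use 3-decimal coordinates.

v 0.051 -0.787 -1.535
v 0.528 -1.138 -2.144
v 2.187 -0.705 -1.095
v 1.709 -0.353 -0.485
v 0.508 -0.802 -2.251
v 2.167 -0.369 -1.202
v 0.409 -0.463 -2.234
v 2.067 -0.03 -1.185
v 0.248 -0.18 -2.097
v 1.906 0.253 -1.047
v 0.053 -0.002 -1.862
v 1.711 0.431 -0.813
v -0.143 0.04 -1.57
v 1.516 0.474 -0.521
v -0.305 -0.06 -1.273
v 1.354 0.373 -0.224
v -0.405 -0.286 -1.021
v 1.253 0.147 0.029
v -0.427 -0.599 -0.857
v 1.232 -0.166 0.192
v -0.366 -0.944 -0.811
v 1.293 -0.511 0.239
v -0.233 -1.262 -0.89
v 1.426 -0.829 0.16
v -0.051 -1.498 -1.08
v 1.608 -1.064 -0.031
v 0.149 -1.61 -1.349
v 1.807 -1.177 -0.3
v 0.331 -1.581 -1.65
v 1.99 -1.147 -0.601
v 0.465 -1.414 -1.931
v 2.124 -0.98 -0.882
v -0.693 2.425 -3.508
v -0.402 2.872 -4.045
v 0.222 1.628 -3.675
v 0.513 2.075 -4.212
v 0.525 2.297 -3.488
v -0.041 2.789 -3.385
v -0.139 1.711 -4.335
v -0.705 2.203 -4.232
v -0.059 2.431 -4.556
v 0.351 2.792 -4.033
v -0.531 1.708 -3.687
v -0.121 2.069 -3.164
v 2.757 -1.259 -0.21
v 3.325 -1.096 -0.954
v 4.25 -0.578 -0.135
v 3.683 -0.741 0.61
v 3.118 -0.76 -0.933
v 4.043 -0.242 -0.114
v 2.849 -0.51 -0.787
v 3.774 0.008 0.032
v 2.564 -0.39 -0.541
v 3.489 0.128 0.278
v 2.313 -0.42 -0.238
v 3.238 0.098 0.581
v 2.138 -0.595 0.07
v 3.063 -0.077 0.889
v 2.07 -0.885 0.33
v 2.996 -0.367 1.149
v 2.122 -1.24 0.496
v 3.047 -0.721 1.315
v 2.283 -1.598 0.541
v 3.208 -1.079 1.36
v 2.526 -1.897 0.455
v 3.451 -1.379 1.274
v 2.809 -2.086 0.255
v 3.734 -1.568 1.074
v 3.084 -2.132 -0.026
v 4.009 -1.614 0.794
v 3.302 -2.027 -0.338
v 4.227 -1.509 0.481
v 3.425 -1.79 -0.628
v 4.35 -1.271 0.191
v 3.434 -1.46 -0.846
v 4.359 -0.942 -0.027
v -1.446 -2.807 1.323
v -1.003 -2.771 0.891
v -0.134 -2.193 2.717
v -1.115 -2.519 0.885
v -1.293 -2.324 0.966
v -1.501 -2.225 1.118
v -1.698 -2.241 1.31
v -1.845 -2.369 1.505
v -1.913 -2.584 1.664
v -1.888 -2.844 1.755
v -1.776 -3.096 1.761
v -1.599 -3.291 1.68
v -1.391 -3.39 1.528
v -1.194 -3.374 1.336
v -1.046 -3.245 1.141
v -0.978 -3.03 0.982
f 2 1 5
f 2 5 3
f 3 5 6
f 3 6 4
f 5 1 7
f 5 7 6
f 6 7 8
f 6 8 4
f 7 1 9
f 7 9 8
f 8 9 10
f 8 10 4
f 9 1 11
f 9 11 10
f 10 11 12
f 10 12 4
f 11 1 13
f 11 13 12
f 12 13 14
f 12 14 4
f 13 1 15
f 13 15 14
f 14 15 16
f 14 16 4
f 15 1 17
f 15 17 16
f 16 17 18
f 16 18 4
f 17 1 19
f 17 19 18
f 18 19 20
f 18 20 4
f 19 1 21
f 19 21 20
f 20 21 22
f 20 22 4
f 21 1 23
f 21 23 22
f 22 23 24
f 22 24 4
f 23 1 25
f 23 25 24
f 24 25 26
f 24 26 4
f 25 1 27
f 25 27 26
f 26 27 28
f 26 28 4
f 27 1 29
f 27 29 28
f 28 29 30
f 28 30 4
f 29 1 31
f 29 31 30
f 30 31 32
f 30 32 4
f 31 1 2
f 31 2 32
f 32 2 3
f 32 3 4
f 33 44 38
f 33 38 34
f 33 34 40
f 33 40 43
f 33 43 44
f 34 38 42
f 38 44 37
f 44 43 35
f 43 40 39
f 40 34 41
f 36 42 37
f 36 37 35
f 36 35 39
f 36 39 41
f 36 41 42
f 37 42 38
f 35 37 44
f 39 35 43
f 41 39 40
f 42 41 34
f 46 45 49
f 46 49 47
f 47 49 50
f 47 50 48
f 49 45 51
f 49 51 50
f 50 51 52
f 50 52 48
f 51 45 53
f 51 53 52
f 52 53 54
f 52 54 48
f 53 45 55
f 53 55 54
f 54 55 56
f 54 56 48
f 55 45 57
f 55 57 56
f 56 57 58
f 56 58 48
f 57 45 59
f 57 59 58
f 58 59 60
f 58 60 48
f 59 45 61
f 59 61 60
f 60 61 62
f 60 62 48
f 61 45 63
f 61 63 62
f 62 63 64
f 62 64 48
f 63 45 65
f 63 65 64
f 64 65 66
f 64 66 48
f 65 45 67
f 65 67 66
f 66 67 68
f 66 68 48
f 67 45 69
f 67 69 68
f 68 69 70
f 68 70 48
f 69 45 71
f 69 71 70
f 70 71 72
f 70 72 48
f 71 45 73
f 71 73 72
f 72 73 74
f 72 74 48
f 73 45 75
f 73 75 74
f 74 75 76
f 74 76 48
f 75 45 46
f 75 46 76
f 76 46 47
f 76 47 48
f 78 77 80
f 78 80 79
f 80 77 81
f 80 81 79
f 81 77 82
f 81 82 79
f 82 77 83
f 82 83 79
f 83 77 84
f 83 84 79
f 84 77 85
f 84 85 79
f 85 77 86
f 85 86 79
f 86 77 87
f 86 87 79
f 87 77 88
f 87 88 79
f 88 77 89
f 88 89 79
f 89 77 90
f 89 90 79
f 90 77 91
f 90 91 79
f 91 77 92
f 91 92 79
f 92 77 78
f 92 78 79



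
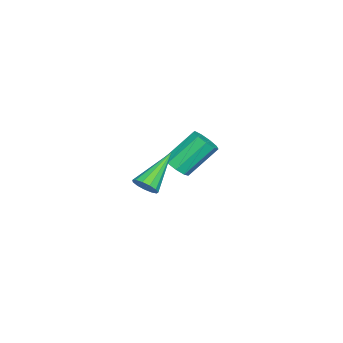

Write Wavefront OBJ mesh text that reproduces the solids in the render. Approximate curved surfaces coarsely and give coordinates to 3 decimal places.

v 3.238 2.041 1.421
v 3.627 2.34 1.767
v 1.682 2.699 2.599
v 3.532 2.554 1.522
v 3.344 2.605 1.246
v 3.123 2.476 1.025
v 2.938 2.21 0.93
v 2.849 1.89 0.991
v 2.883 1.617 1.188
v 3.03 1.479 1.46
v 3.243 1.52 1.719
v 3.455 1.726 1.883
v 3.598 2.031 1.901
v -1.852 1.927 -0.492
v -1.35 2.417 -0.603
v -2.126 3.522 0.761
v -2.628 3.033 0.872
v -1.732 2.503 -0.89
v -2.509 3.608 0.474
v -2.17 2.319 -0.991
v -2.947 3.425 0.373
v -2.459 1.952 -0.858
v -3.236 3.058 0.506
v -2.464 1.574 -0.554
v -3.241 2.679 0.81
v -2.182 1.36 -0.221
v -2.959 2.466 1.143
v -1.746 1.412 -0.015
v -2.523 2.518 1.349
v -1.359 1.705 -0.032
v -2.136 2.811 1.333
v -1.202 2.102 -0.264
v -1.979 3.208 1.1
f 2 1 4
f 2 4 3
f 4 1 5
f 4 5 3
f 5 1 6
f 5 6 3
f 6 1 7
f 6 7 3
f 7 1 8
f 7 8 3
f 8 1 9
f 8 9 3
f 9 1 10
f 9 10 3
f 10 1 11
f 10 11 3
f 11 1 12
f 11 12 3
f 12 1 13
f 12 13 3
f 13 1 2
f 13 2 3
f 15 14 18
f 15 18 16
f 16 18 19
f 16 19 17
f 18 14 20
f 18 20 19
f 19 20 21
f 19 21 17
f 20 14 22
f 20 22 21
f 21 22 23
f 21 23 17
f 22 14 24
f 22 24 23
f 23 24 25
f 23 25 17
f 24 14 26
f 24 26 25
f 25 26 27
f 25 27 17
f 26 14 28
f 26 28 27
f 27 28 29
f 27 29 17
f 28 14 30
f 28 30 29
f 29 30 31
f 29 31 17
f 30 14 32
f 30 32 31
f 31 32 33
f 31 33 17
f 32 14 15
f 32 15 33
f 33 15 16
f 33 16 17



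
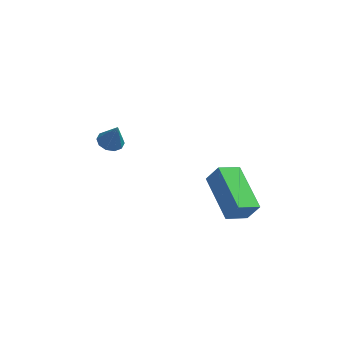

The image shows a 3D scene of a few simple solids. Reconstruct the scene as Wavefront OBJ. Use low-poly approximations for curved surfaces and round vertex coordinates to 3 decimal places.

v -3.369 1.639 2.824
v -2.908 1.336 2.643
v -3.051 1.481 3.896
v -2.812 1.681 2.665
v -2.929 2.009 2.748
v -3.214 2.196 2.859
v -3.557 2.171 2.957
v -3.829 1.942 3.004
v -3.925 1.597 2.982
v -3.809 1.268 2.899
v -3.524 1.081 2.788
v -3.18 1.107 2.69
v 1.296 -3.275 2.926
v 1.766 -3.34 3.726
v 0.509 -1.416 3.539
v 0.98 -1.481 4.339
v 2.12 -2.779 2.481
v 2.591 -2.844 3.281
v 1.334 -0.92 3.094
v 1.804 -0.985 3.894
f 2 1 4
f 2 4 3
f 4 1 5
f 4 5 3
f 5 1 6
f 5 6 3
f 6 1 7
f 6 7 3
f 7 1 8
f 7 8 3
f 8 1 9
f 8 9 3
f 9 1 10
f 9 10 3
f 10 1 11
f 10 11 3
f 11 1 12
f 11 12 3
f 12 1 2
f 12 2 3
f 14 16 13
f 17 14 13
f 13 16 15
f 15 17 13
f 14 20 16
f 18 14 17
f 18 20 14
f 16 20 15
f 19 17 15
f 15 20 19
f 19 18 17
f 20 18 19



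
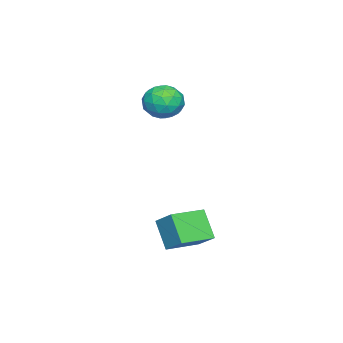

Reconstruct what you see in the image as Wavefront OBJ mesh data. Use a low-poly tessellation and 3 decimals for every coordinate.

v -3.423 1.183 2.783
v -2.684 0.892 1.987
v -4.136 -0.492 2.733
v -3.397 -0.783 1.937
v -3.044 -0.586 2.987
v -2.603 0.448 3.018
v -4.217 -0.048 1.702
v -3.776 0.986 1.733
v -3.174 0.131 1.319
v -2.45 -0.202 2.112
v -4.37 0.602 2.608
v -3.646 0.269 3.401
v -2.991 1.184 2.389
v -3.829 -0.784 2.331
v -3.622 -0.669 2.948
v -3.187 -0.84 2.479
v -2.943 0.924 2.995
v -2.509 0.753 2.527
v -2.721 -0.116 3.115
v -4.311 -0.353 2.193
v -3.877 -0.524 1.725
v -3.633 1.24 2.241
v -3.198 1.069 1.772
v -4.099 0.516 1.605
v -2.845 0.566 1.528
v -3.264 -0.418 1.499
v -3.746 0.013 1.361
v -3.487 0.622 1.38
v -2.419 0.37 1.995
v -2.838 -0.614 1.965
v -2.63 -0.498 2.583
v -2.371 0.11 2.601
v -2.707 -0.077 1.602
v -3.982 1.014 2.755
v -4.401 0.03 2.725
v -4.449 0.29 2.119
v -4.19 0.898 2.137
v -3.556 0.818 3.221
v -3.975 -0.166 3.192
v -3.333 -0.222 3.34
v -3.074 0.387 3.359
v -4.113 0.477 3.118
v 1.3 3.915 -4.535
v 0.586 3.106 -3.157
v 1.853 4.917 -3.66
v 1.139 4.107 -2.282
v 2.841 2.893 -4.338
v 2.127 2.083 -2.96
v 3.394 3.894 -3.463
v 2.68 3.085 -2.085
f 1 38 17
f 38 12 41
f 17 41 6
f 38 41 17
f 1 17 13
f 17 6 18
f 13 18 2
f 17 18 13
f 1 13 22
f 13 2 23
f 22 23 8
f 13 23 22
f 1 22 34
f 22 8 37
f 34 37 11
f 22 37 34
f 1 34 38
f 34 11 42
f 38 42 12
f 34 42 38
f 2 18 29
f 18 6 32
f 29 32 10
f 18 32 29
f 6 41 19
f 41 12 40
f 19 40 5
f 41 40 19
f 12 42 39
f 42 11 35
f 39 35 3
f 42 35 39
f 11 37 36
f 37 8 24
f 36 24 7
f 37 24 36
f 8 23 28
f 23 2 25
f 28 25 9
f 23 25 28
f 4 30 16
f 30 10 31
f 16 31 5
f 30 31 16
f 4 16 14
f 16 5 15
f 14 15 3
f 16 15 14
f 4 14 21
f 14 3 20
f 21 20 7
f 14 20 21
f 4 21 26
f 21 7 27
f 26 27 9
f 21 27 26
f 4 26 30
f 26 9 33
f 30 33 10
f 26 33 30
f 5 31 19
f 31 10 32
f 19 32 6
f 31 32 19
f 3 15 39
f 15 5 40
f 39 40 12
f 15 40 39
f 7 20 36
f 20 3 35
f 36 35 11
f 20 35 36
f 9 27 28
f 27 7 24
f 28 24 8
f 27 24 28
f 10 33 29
f 33 9 25
f 29 25 2
f 33 25 29
f 44 46 43
f 47 44 43
f 43 46 45
f 45 47 43
f 44 50 46
f 48 44 47
f 48 50 44
f 46 50 45
f 49 47 45
f 45 50 49
f 49 48 47
f 50 48 49



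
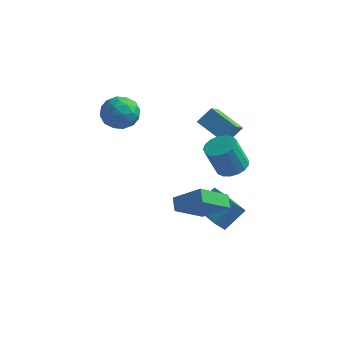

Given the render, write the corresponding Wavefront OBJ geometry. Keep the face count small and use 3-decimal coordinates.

v 0.237 0.022 -3.364
v 0.911 1.007 -2.359
v 0.574 0.541 -4.098
v 1.248 1.526 -3.093
v 1.832 -1.046 -3.387
v 2.506 -0.061 -2.382
v 2.169 -0.527 -4.121
v 2.843 0.458 -3.116
v 0.359 -2.718 -0.806
v 1.787 -2.657 0.256
v 1.166 -1.253 -1.975
v 2.593 -1.192 -0.913
v 0.727 -3.288 -1.267
v 2.154 -3.227 -0.205
v 1.533 -1.823 -2.436
v 2.961 -1.762 -1.374
v -3.427 0.142 2.764
v -2.548 -0.448 2.676
v -4.232 -1.172 3.524
v -3.353 -1.762 3.436
v -3.373 -0.935 4.102
v -2.876 -0.123 3.632
v -3.904 -1.497 2.568
v -3.407 -0.685 2.098
v -2.843 -1.461 2.555
v -2.515 -1.113 3.503
v -4.265 -0.507 2.697
v -3.937 -0.159 3.645
v -2.917 -0.038 2.653
v -3.863 -1.582 3.547
v -3.875 -1.096 3.938
v -3.359 -1.443 3.887
v -3.109 0.153 3.215
v -2.593 -0.193 3.164
v -3.078 -0.479 4.002
v -4.187 -1.427 3.036
v -3.671 -1.773 2.985
v -3.421 -0.177 2.313
v -2.905 -0.524 2.262
v -3.702 -1.141 2.198
v -2.574 -0.98 2.53
v -3.047 -1.752 2.977
v -3.371 -1.596 2.467
v -3.078 -1.119 2.19
v -2.381 -0.775 3.088
v -2.854 -1.548 3.534
v -2.866 -1.062 3.926
v -2.573 -0.584 3.65
v -2.554 -1.371 3.016
v -3.926 -0.072 2.666
v -4.399 -0.845 3.112
v -4.207 -1.036 2.55
v -3.914 -0.558 2.274
v -3.733 0.132 3.223
v -4.206 -0.64 3.67
v -3.702 -0.501 4.01
v -3.409 -0.024 3.733
v -4.226 -0.249 3.184
v 2.875 -1.367 1.378
v 3.511 -0.902 1.696
v 3.022 -1.328 3.3
v 2.385 -1.793 2.982
v 3.201 -0.639 1.671
v 2.712 -1.065 3.275
v 2.817 -0.543 1.579
v 2.328 -0.969 3.183
v 2.446 -0.636 1.441
v 1.956 -1.062 3.045
v 2.173 -0.896 1.289
v 1.683 -1.322 2.893
v 2.06 -1.264 1.157
v 1.571 -1.69 2.761
v 2.135 -1.656 1.076
v 1.645 -2.082 2.68
v 2.378 -1.981 1.064
v 1.889 -2.407 2.667
v 2.736 -2.166 1.124
v 2.247 -2.592 2.727
v 3.125 -2.168 1.242
v 2.636 -2.594 2.846
v 3.457 -1.986 1.391
v 2.968 -2.412 2.995
v 3.655 -1.662 1.538
v 3.166 -2.088 3.142
v 3.675 -1.271 1.648
v 3.186 -1.697 3.251
v 1.752 0.739 1.525
v 1.841 -0.279 2.228
v 0.252 1.101 2.239
v 0.341 0.083 2.942
v 2.259 1.317 2.298
v 2.348 0.299 3.001
v 0.759 1.679 3.012
v 0.848 0.661 3.715
f 2 4 1
f 5 2 1
f 1 4 3
f 3 5 1
f 2 8 4
f 6 2 5
f 6 8 2
f 4 8 3
f 7 5 3
f 3 8 7
f 7 6 5
f 8 6 7
f 10 12 9
f 13 10 9
f 9 12 11
f 11 13 9
f 10 16 12
f 14 10 13
f 14 16 10
f 12 16 11
f 15 13 11
f 11 16 15
f 15 14 13
f 16 14 15
f 17 54 33
f 54 28 57
f 33 57 22
f 54 57 33
f 17 33 29
f 33 22 34
f 29 34 18
f 33 34 29
f 17 29 38
f 29 18 39
f 38 39 24
f 29 39 38
f 17 38 50
f 38 24 53
f 50 53 27
f 38 53 50
f 17 50 54
f 50 27 58
f 54 58 28
f 50 58 54
f 18 34 45
f 34 22 48
f 45 48 26
f 34 48 45
f 22 57 35
f 57 28 56
f 35 56 21
f 57 56 35
f 28 58 55
f 58 27 51
f 55 51 19
f 58 51 55
f 27 53 52
f 53 24 40
f 52 40 23
f 53 40 52
f 24 39 44
f 39 18 41
f 44 41 25
f 39 41 44
f 20 46 32
f 46 26 47
f 32 47 21
f 46 47 32
f 20 32 30
f 32 21 31
f 30 31 19
f 32 31 30
f 20 30 37
f 30 19 36
f 37 36 23
f 30 36 37
f 20 37 42
f 37 23 43
f 42 43 25
f 37 43 42
f 20 42 46
f 42 25 49
f 46 49 26
f 42 49 46
f 21 47 35
f 47 26 48
f 35 48 22
f 47 48 35
f 19 31 55
f 31 21 56
f 55 56 28
f 31 56 55
f 23 36 52
f 36 19 51
f 52 51 27
f 36 51 52
f 25 43 44
f 43 23 40
f 44 40 24
f 43 40 44
f 26 49 45
f 49 25 41
f 45 41 18
f 49 41 45
f 60 59 63
f 60 63 61
f 61 63 64
f 61 64 62
f 63 59 65
f 63 65 64
f 64 65 66
f 64 66 62
f 65 59 67
f 65 67 66
f 66 67 68
f 66 68 62
f 67 59 69
f 67 69 68
f 68 69 70
f 68 70 62
f 69 59 71
f 69 71 70
f 70 71 72
f 70 72 62
f 71 59 73
f 71 73 72
f 72 73 74
f 72 74 62
f 73 59 75
f 73 75 74
f 74 75 76
f 74 76 62
f 75 59 77
f 75 77 76
f 76 77 78
f 76 78 62
f 77 59 79
f 77 79 78
f 78 79 80
f 78 80 62
f 79 59 81
f 79 81 80
f 80 81 82
f 80 82 62
f 81 59 83
f 81 83 82
f 82 83 84
f 82 84 62
f 83 59 85
f 83 85 84
f 84 85 86
f 84 86 62
f 85 59 60
f 85 60 86
f 86 60 61
f 86 61 62
f 88 90 87
f 91 88 87
f 87 90 89
f 89 91 87
f 88 94 90
f 92 88 91
f 92 94 88
f 90 94 89
f 93 91 89
f 89 94 93
f 93 92 91
f 94 92 93



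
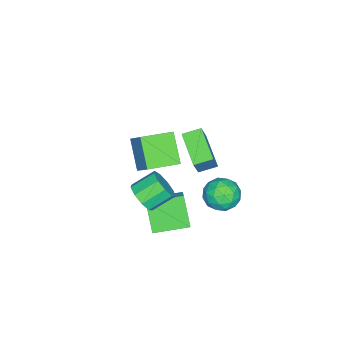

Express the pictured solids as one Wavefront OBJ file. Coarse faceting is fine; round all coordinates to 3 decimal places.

v -3.698 -5.307 -1.936
v -2.987 -4.31 -0.658
v -5.179 -3.915 -2.199
v -4.468 -2.917 -0.921
v -2.472 -4.283 -3.419
v -1.761 -3.285 -2.141
v -3.953 -2.89 -3.682
v -3.242 -1.893 -2.404
v 3.271 -1.183 1.162
v 3.84 -1.296 1.952
v 2.917 -0.371 2.748
v 2.349 -0.257 1.958
v 4.052 -0.773 1.59
v 3.129 0.152 2.387
v 3.899 -0.442 1.028
v 2.976 0.483 1.824
v 3.452 -0.457 0.528
v 2.53 0.468 1.325
v 2.921 -0.812 0.325
v 1.998 0.113 1.121
v 2.553 -1.34 0.513
v 1.631 -0.415 1.31
v 2.522 -1.795 1.005
v 1.6 -0.869 1.801
v 2.841 -1.963 1.57
v 1.919 -1.038 2.366
v 3.361 -1.766 1.944
v 2.439 -0.841 2.74
v -1.604 0.384 2.832
v -0.745 0.479 4.377
v -0.196 1.728 1.966
v 0.663 1.823 3.511
v -0.963 -0.483 2.529
v -0.104 -0.388 4.074
v 0.445 0.861 1.663
v 1.304 0.956 3.208
v 0.521 3.377 0.322
v 1.579 3.034 0.391
v -0.039 1.766 0.909
v 1.019 1.423 0.978
v 0.637 2.198 1.682
v 0.983 3.194 1.32
v 0.557 1.606 -0.02
v 0.903 2.602 -0.382
v 1.601 1.94 0.18
v 1.651 2.306 1.232
v -0.111 2.494 0.068
v -0.061 2.86 1.12
v 1.099 3.347 0.305
v 0.441 1.453 0.995
v 0.216 1.909 1.409
v 0.839 1.707 1.449
v 0.749 3.441 0.851
v 1.371 3.239 0.891
v 0.817 2.748 1.65
v 0.169 1.561 0.409
v 0.791 1.359 0.449
v 0.701 3.093 -0.149
v 1.324 2.891 -0.109
v 0.723 2.052 -0.35
v 1.734 2.502 0.222
v 1.405 1.556 0.566
v 1.133 1.663 -0.02
v 1.337 2.248 -0.233
v 1.763 2.717 0.84
v 1.434 1.771 1.185
v 1.21 2.226 1.599
v 1.413 2.811 1.385
v 1.777 2.074 0.716
v 0.106 3.029 0.115
v -0.223 2.083 0.46
v 0.127 1.989 -0.085
v 0.33 2.574 -0.299
v 0.135 3.244 0.734
v -0.194 2.298 1.078
v 0.203 2.552 1.533
v 0.407 3.137 1.32
v -0.237 2.726 0.584
v 1.892 -1.649 -0.486
v 2.604 -1.259 0.063
v 0.758 0.078 -0.243
v 1.47 0.468 0.307
v 2.75 -0.848 -2.167
v 3.462 -0.458 -1.617
v 1.616 0.879 -1.923
v 2.328 1.269 -1.374
f 2 4 1
f 5 2 1
f 1 4 3
f 3 5 1
f 2 8 4
f 6 2 5
f 6 8 2
f 4 8 3
f 7 5 3
f 3 8 7
f 7 6 5
f 8 6 7
f 10 9 13
f 10 13 11
f 11 13 14
f 11 14 12
f 13 9 15
f 13 15 14
f 14 15 16
f 14 16 12
f 15 9 17
f 15 17 16
f 16 17 18
f 16 18 12
f 17 9 19
f 17 19 18
f 18 19 20
f 18 20 12
f 19 9 21
f 19 21 20
f 20 21 22
f 20 22 12
f 21 9 23
f 21 23 22
f 22 23 24
f 22 24 12
f 23 9 25
f 23 25 24
f 24 25 26
f 24 26 12
f 25 9 27
f 25 27 26
f 26 27 28
f 26 28 12
f 27 9 10
f 27 10 28
f 28 10 11
f 28 11 12
f 30 32 29
f 33 30 29
f 29 32 31
f 31 33 29
f 30 36 32
f 34 30 33
f 34 36 30
f 32 36 31
f 35 33 31
f 31 36 35
f 35 34 33
f 36 34 35
f 37 74 53
f 74 48 77
f 53 77 42
f 74 77 53
f 37 53 49
f 53 42 54
f 49 54 38
f 53 54 49
f 37 49 58
f 49 38 59
f 58 59 44
f 49 59 58
f 37 58 70
f 58 44 73
f 70 73 47
f 58 73 70
f 37 70 74
f 70 47 78
f 74 78 48
f 70 78 74
f 38 54 65
f 54 42 68
f 65 68 46
f 54 68 65
f 42 77 55
f 77 48 76
f 55 76 41
f 77 76 55
f 48 78 75
f 78 47 71
f 75 71 39
f 78 71 75
f 47 73 72
f 73 44 60
f 72 60 43
f 73 60 72
f 44 59 64
f 59 38 61
f 64 61 45
f 59 61 64
f 40 66 52
f 66 46 67
f 52 67 41
f 66 67 52
f 40 52 50
f 52 41 51
f 50 51 39
f 52 51 50
f 40 50 57
f 50 39 56
f 57 56 43
f 50 56 57
f 40 57 62
f 57 43 63
f 62 63 45
f 57 63 62
f 40 62 66
f 62 45 69
f 66 69 46
f 62 69 66
f 41 67 55
f 67 46 68
f 55 68 42
f 67 68 55
f 39 51 75
f 51 41 76
f 75 76 48
f 51 76 75
f 43 56 72
f 56 39 71
f 72 71 47
f 56 71 72
f 45 63 64
f 63 43 60
f 64 60 44
f 63 60 64
f 46 69 65
f 69 45 61
f 65 61 38
f 69 61 65
f 80 82 79
f 83 80 79
f 79 82 81
f 81 83 79
f 80 86 82
f 84 80 83
f 84 86 80
f 82 86 81
f 85 83 81
f 81 86 85
f 85 84 83
f 86 84 85



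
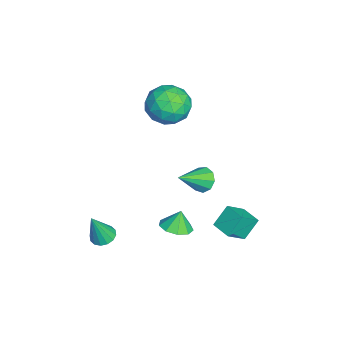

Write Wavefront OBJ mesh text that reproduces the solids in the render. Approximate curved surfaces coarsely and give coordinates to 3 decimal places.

v 0.155 0.296 -2.702
v 0.987 0.404 -2.516
v -0.095 0.524 -1.718
v 0.753 0.914 -2.693
v 0.239 1.135 -2.874
v -0.315 0.963 -2.975
v -0.649 0.48 -2.948
v -0.607 -0.09 -2.806
v -0.208 -0.478 -2.615
v 0.36 -0.504 -2.465
v 0.832 -0.156 -2.426
v -3.015 0.452 2.817
v -2.235 0.585 3.744
v -3.845 -1.085 3.736
v -3.065 -0.952 4.663
v -3.931 -0.115 4.471
v -3.418 0.835 3.902
v -2.662 -1.335 3.578
v -2.149 -0.385 3.009
v -2.016 -0.519 4.214
v -2.8 0.235 4.766
v -3.28 -0.735 2.714
v -4.064 0.019 3.266
v -2.552 0.653 3.2
v -3.528 -1.153 4.28
v -4.037 -0.661 4.167
v -3.578 -0.583 4.712
v -3.248 0.8 3.293
v -2.789 0.878 3.838
v -3.786 0.467 4.265
v -3.291 -1.378 3.642
v -2.832 -1.3 4.187
v -2.502 0.083 2.768
v -2.043 0.161 3.313
v -2.294 -0.967 3.215
v -1.965 0.083 4.021
v -2.453 -0.821 4.562
v -2.216 -1.046 3.923
v -1.915 -0.488 3.589
v -2.426 0.526 4.346
v -2.914 -0.378 4.886
v -3.423 0.114 4.773
v -3.121 0.672 4.439
v -2.297 -0.123 4.622
v -3.166 -0.122 2.594
v -3.654 -1.026 3.134
v -2.959 -1.172 3.041
v -2.657 -0.614 2.707
v -3.627 0.321 2.918
v -4.115 -0.583 3.459
v -4.165 -0.012 3.891
v -3.864 0.546 3.557
v -3.783 -0.377 2.858
v 0.917 2.882 -1.893
v 1.574 2.109 -1.048
v 0.404 3.503 -0.924
v 1.061 2.73 -0.08
v 1.759 3.59 -1.9
v 2.416 2.817 -1.056
v 1.246 4.211 -0.932
v 1.903 3.438 -0.087
v -2.045 1.475 -1.079
v -1.796 1.127 -1.695
v -1.035 0.325 -0.021
v -1.482 1.514 -1.573
v -1.432 1.883 -1.22
v -1.668 2.061 -0.801
v -2.081 1.965 -0.512
v -2.477 1.639 -0.488
v -2.67 1.237 -0.74
v -2.572 0.946 -1.151
v -2.226 0.903 -1.528
v 1.381 -3.087 -2.354
v 2.018 -3.138 -2.517
v 1.779 -3.573 -0.646
v 1.978 -2.815 -2.416
v 1.779 -2.564 -2.298
v 1.472 -2.453 -2.195
v 1.141 -2.513 -2.135
v 0.874 -2.726 -2.133
v 0.743 -3.036 -2.191
v 0.783 -3.36 -2.292
v 0.983 -3.611 -2.41
v 1.289 -3.721 -2.513
v 1.62 -3.662 -2.573
v 1.887 -3.449 -2.575
f 2 1 4
f 2 4 3
f 4 1 5
f 4 5 3
f 5 1 6
f 5 6 3
f 6 1 7
f 6 7 3
f 7 1 8
f 7 8 3
f 8 1 9
f 8 9 3
f 9 1 10
f 9 10 3
f 10 1 11
f 10 11 3
f 11 1 2
f 11 2 3
f 12 49 28
f 49 23 52
f 28 52 17
f 49 52 28
f 12 28 24
f 28 17 29
f 24 29 13
f 28 29 24
f 12 24 33
f 24 13 34
f 33 34 19
f 24 34 33
f 12 33 45
f 33 19 48
f 45 48 22
f 33 48 45
f 12 45 49
f 45 22 53
f 49 53 23
f 45 53 49
f 13 29 40
f 29 17 43
f 40 43 21
f 29 43 40
f 17 52 30
f 52 23 51
f 30 51 16
f 52 51 30
f 23 53 50
f 53 22 46
f 50 46 14
f 53 46 50
f 22 48 47
f 48 19 35
f 47 35 18
f 48 35 47
f 19 34 39
f 34 13 36
f 39 36 20
f 34 36 39
f 15 41 27
f 41 21 42
f 27 42 16
f 41 42 27
f 15 27 25
f 27 16 26
f 25 26 14
f 27 26 25
f 15 25 32
f 25 14 31
f 32 31 18
f 25 31 32
f 15 32 37
f 32 18 38
f 37 38 20
f 32 38 37
f 15 37 41
f 37 20 44
f 41 44 21
f 37 44 41
f 16 42 30
f 42 21 43
f 30 43 17
f 42 43 30
f 14 26 50
f 26 16 51
f 50 51 23
f 26 51 50
f 18 31 47
f 31 14 46
f 47 46 22
f 31 46 47
f 20 38 39
f 38 18 35
f 39 35 19
f 38 35 39
f 21 44 40
f 44 20 36
f 40 36 13
f 44 36 40
f 55 57 54
f 58 55 54
f 54 57 56
f 56 58 54
f 55 61 57
f 59 55 58
f 59 61 55
f 57 61 56
f 60 58 56
f 56 61 60
f 60 59 58
f 61 59 60
f 63 62 65
f 63 65 64
f 65 62 66
f 65 66 64
f 66 62 67
f 66 67 64
f 67 62 68
f 67 68 64
f 68 62 69
f 68 69 64
f 69 62 70
f 69 70 64
f 70 62 71
f 70 71 64
f 71 62 72
f 71 72 64
f 72 62 63
f 72 63 64
f 74 73 76
f 74 76 75
f 76 73 77
f 76 77 75
f 77 73 78
f 77 78 75
f 78 73 79
f 78 79 75
f 79 73 80
f 79 80 75
f 80 73 81
f 80 81 75
f 81 73 82
f 81 82 75
f 82 73 83
f 82 83 75
f 83 73 84
f 83 84 75
f 84 73 85
f 84 85 75
f 85 73 86
f 85 86 75
f 86 73 74
f 86 74 75



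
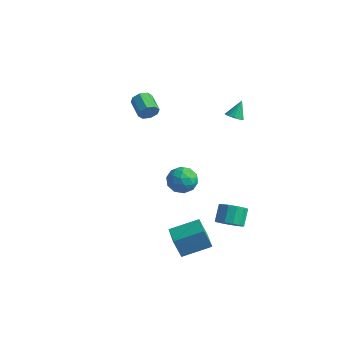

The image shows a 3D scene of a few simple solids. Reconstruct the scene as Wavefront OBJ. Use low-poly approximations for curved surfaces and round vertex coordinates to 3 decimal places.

v -2.356 0.871 1.599
v -2.07 1.05 2.107
v -3.097 1.609 2.489
v -3.384 1.429 1.981
v -2.03 1.361 1.76
v -3.057 1.919 2.142
v -2.182 1.384 1.319
v -3.209 1.942 1.701
v -2.436 1.106 1.042
v -3.463 1.665 1.424
v -2.643 0.691 1.091
v -3.67 1.25 1.473
v -2.683 0.381 1.438
v -3.71 0.939 1.82
v -2.531 0.358 1.879
v -3.558 0.916 2.261
v -2.277 0.635 2.156
v -3.304 1.194 2.538
v 4.095 -3.925 -3.919
v 3.763 -4.183 -2.742
v 3.051 -3.076 -4.027
v 2.718 -3.334 -2.85
v 5.062 -2.666 -3.37
v 4.729 -2.924 -2.193
v 4.017 -1.817 -3.478
v 3.685 -2.075 -2.301
v 3.996 0.009 -3.757
v 4.709 0.325 -3.756
v 4.397 1.027 -2.941
v 3.684 0.711 -2.943
v 4.473 0.556 -4.045
v 4.16 1.257 -3.231
v 4.084 0.613 -4.244
v 3.772 1.315 -3.429
v 3.668 0.478 -4.287
v 3.356 1.18 -3.472
v 3.356 0.195 -4.163
v 3.044 0.897 -3.348
v 3.248 -0.148 -3.91
v 2.935 0.554 -3.095
v 3.377 -0.44 -3.608
v 3.064 0.261 -2.793
v 3.702 -0.59 -3.354
v 3.39 0.112 -2.539
v 4.121 -0.55 -3.228
v 3.809 0.152 -2.413
v 4.501 -0.332 -3.27
v 4.188 0.37 -2.455
v 4.72 -0.006 -3.467
v 4.407 0.696 -2.652
v -1.105 2.294 -4.199
v -0.19 2.198 -4.099
v -1.33 1.302 -3.101
v -0.415 1.206 -3.001
v -0.827 1.998 -2.758
v -0.688 2.612 -3.437
v -0.832 0.888 -3.763
v -0.693 1.502 -4.442
v -0.022 1.33 -3.829
v -0.018 2.016 -3.208
v -1.502 1.484 -3.992
v -1.498 2.17 -3.371
v -0.628 2.333 -4.246
v -0.892 1.167 -2.954
v -1.134 1.632 -2.812
v -0.596 1.576 -2.753
v -0.921 2.576 -3.857
v -0.383 2.52 -3.797
v -0.757 2.403 -3.01
v -1.137 0.98 -3.403
v -0.599 0.924 -3.343
v -0.924 1.924 -4.447
v -0.386 1.868 -4.388
v -0.763 1.097 -4.19
v 0.009 1.767 -4.028
v -0.123 1.183 -3.382
v -0.368 0.996 -3.83
v -0.287 1.357 -4.229
v 0.011 2.17 -3.663
v -0.121 1.587 -3.017
v -0.363 2.052 -2.875
v -0.282 2.413 -3.274
v 0.11 1.659 -3.504
v -1.399 1.913 -4.183
v -1.531 1.33 -3.537
v -1.238 1.087 -3.926
v -1.157 1.448 -4.325
v -1.397 2.317 -3.818
v -1.529 1.733 -3.172
v -1.233 2.143 -2.971
v -1.152 2.504 -3.37
v -1.63 1.841 -3.696
v 1.967 2.75 2.252
v 2.249 2.373 2.494
v 1.973 3.37 3.208
v 2.425 2.525 2.395
v 2.497 2.729 2.262
v 2.447 2.938 2.127
v 2.287 3.104 2.021
v 2.054 3.189 1.967
v 1.801 3.173 1.979
v 1.586 3.061 2.053
v 1.459 2.877 2.172
v 1.448 2.664 2.31
v 1.555 2.471 2.435
v 1.758 2.342 2.517
v 2.008 2.307 2.539
f 2 1 5
f 2 5 3
f 3 5 6
f 3 6 4
f 5 1 7
f 5 7 6
f 6 7 8
f 6 8 4
f 7 1 9
f 7 9 8
f 8 9 10
f 8 10 4
f 9 1 11
f 9 11 10
f 10 11 12
f 10 12 4
f 11 1 13
f 11 13 12
f 12 13 14
f 12 14 4
f 13 1 15
f 13 15 14
f 14 15 16
f 14 16 4
f 15 1 17
f 15 17 16
f 16 17 18
f 16 18 4
f 17 1 2
f 17 2 18
f 18 2 3
f 18 3 4
f 20 22 19
f 23 20 19
f 19 22 21
f 21 23 19
f 20 26 22
f 24 20 23
f 24 26 20
f 22 26 21
f 25 23 21
f 21 26 25
f 25 24 23
f 26 24 25
f 28 27 31
f 28 31 29
f 29 31 32
f 29 32 30
f 31 27 33
f 31 33 32
f 32 33 34
f 32 34 30
f 33 27 35
f 33 35 34
f 34 35 36
f 34 36 30
f 35 27 37
f 35 37 36
f 36 37 38
f 36 38 30
f 37 27 39
f 37 39 38
f 38 39 40
f 38 40 30
f 39 27 41
f 39 41 40
f 40 41 42
f 40 42 30
f 41 27 43
f 41 43 42
f 42 43 44
f 42 44 30
f 43 27 45
f 43 45 44
f 44 45 46
f 44 46 30
f 45 27 47
f 45 47 46
f 46 47 48
f 46 48 30
f 47 27 49
f 47 49 48
f 48 49 50
f 48 50 30
f 49 27 28
f 49 28 50
f 50 28 29
f 50 29 30
f 51 88 67
f 88 62 91
f 67 91 56
f 88 91 67
f 51 67 63
f 67 56 68
f 63 68 52
f 67 68 63
f 51 63 72
f 63 52 73
f 72 73 58
f 63 73 72
f 51 72 84
f 72 58 87
f 84 87 61
f 72 87 84
f 51 84 88
f 84 61 92
f 88 92 62
f 84 92 88
f 52 68 79
f 68 56 82
f 79 82 60
f 68 82 79
f 56 91 69
f 91 62 90
f 69 90 55
f 91 90 69
f 62 92 89
f 92 61 85
f 89 85 53
f 92 85 89
f 61 87 86
f 87 58 74
f 86 74 57
f 87 74 86
f 58 73 78
f 73 52 75
f 78 75 59
f 73 75 78
f 54 80 66
f 80 60 81
f 66 81 55
f 80 81 66
f 54 66 64
f 66 55 65
f 64 65 53
f 66 65 64
f 54 64 71
f 64 53 70
f 71 70 57
f 64 70 71
f 54 71 76
f 71 57 77
f 76 77 59
f 71 77 76
f 54 76 80
f 76 59 83
f 80 83 60
f 76 83 80
f 55 81 69
f 81 60 82
f 69 82 56
f 81 82 69
f 53 65 89
f 65 55 90
f 89 90 62
f 65 90 89
f 57 70 86
f 70 53 85
f 86 85 61
f 70 85 86
f 59 77 78
f 77 57 74
f 78 74 58
f 77 74 78
f 60 83 79
f 83 59 75
f 79 75 52
f 83 75 79
f 94 93 96
f 94 96 95
f 96 93 97
f 96 97 95
f 97 93 98
f 97 98 95
f 98 93 99
f 98 99 95
f 99 93 100
f 99 100 95
f 100 93 101
f 100 101 95
f 101 93 102
f 101 102 95
f 102 93 103
f 102 103 95
f 103 93 104
f 103 104 95
f 104 93 105
f 104 105 95
f 105 93 106
f 105 106 95
f 106 93 107
f 106 107 95
f 107 93 94
f 107 94 95

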